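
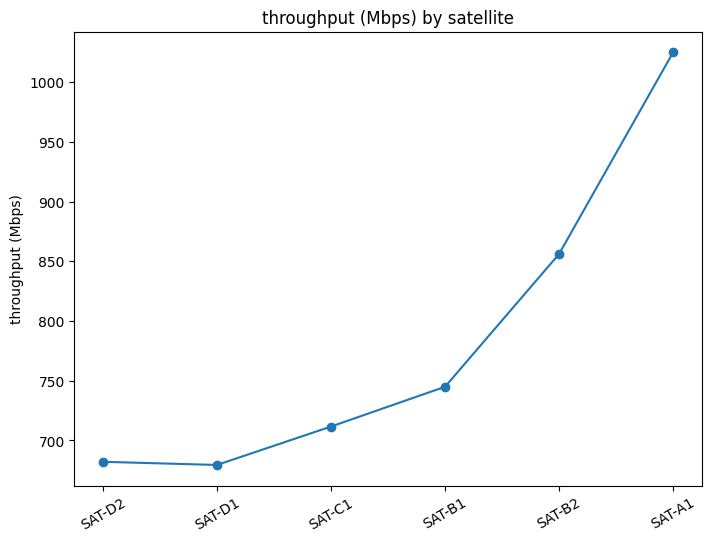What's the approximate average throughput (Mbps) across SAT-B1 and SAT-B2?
(750 + 850) / 2 ≈ 800.

≈ 800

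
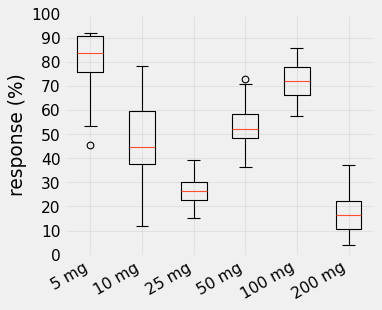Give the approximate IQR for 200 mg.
Q3 ≈ 20, Q1 ≈ 10; IQR ≈ 10.

≈ 10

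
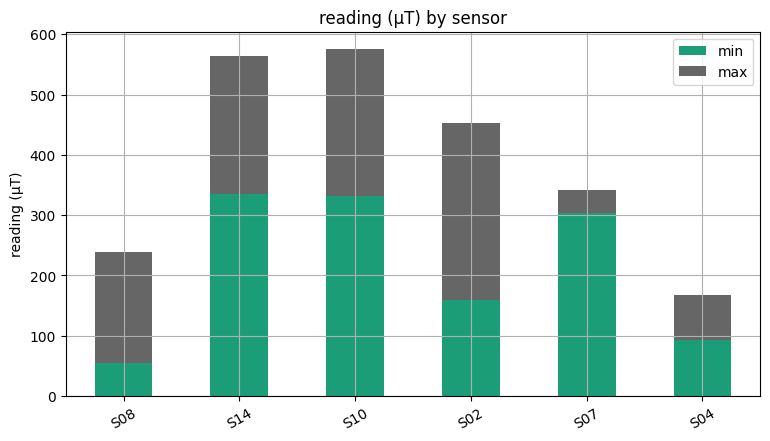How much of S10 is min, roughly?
≈ 350

min top ≈ 350, bottom ≈ 0; segment ≈ 350.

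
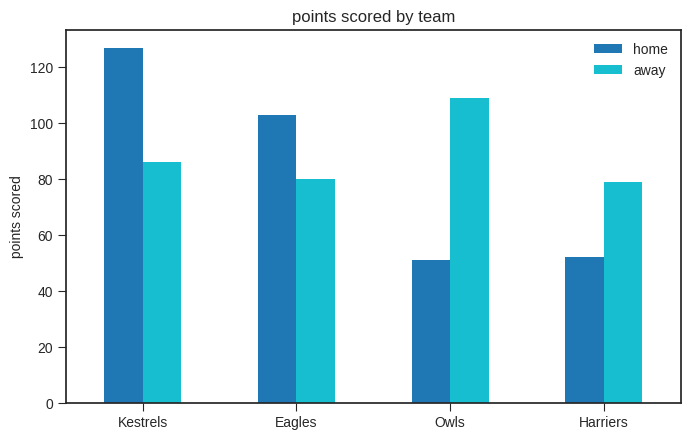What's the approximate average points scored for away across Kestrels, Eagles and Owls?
(80 + 80 + 100) / 3 ≈ 87.

≈ 87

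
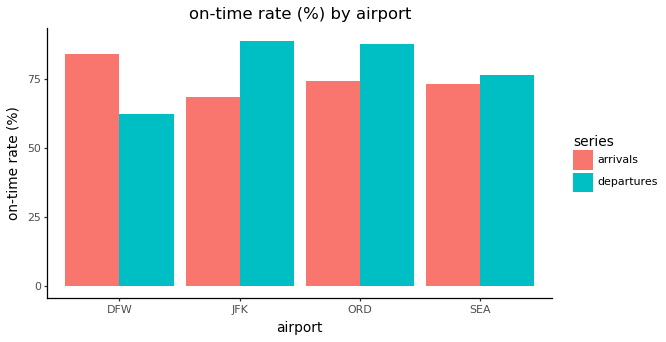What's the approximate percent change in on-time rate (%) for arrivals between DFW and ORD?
DFW ≈ 80, ORD ≈ 70; (70 − 80) / 80 ≈ -12.5%.

≈ -12.5%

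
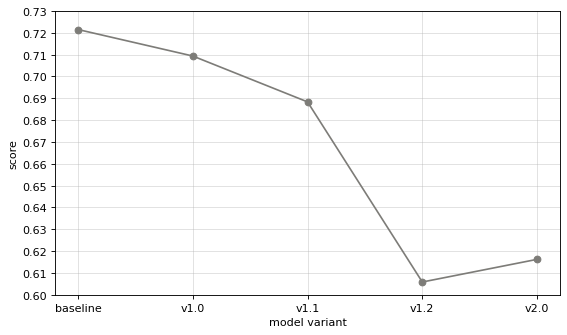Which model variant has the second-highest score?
v1.0

Top 3: baseline ≈ 0.72, v1.0 ≈ 0.71, v1.1 ≈ 0.69.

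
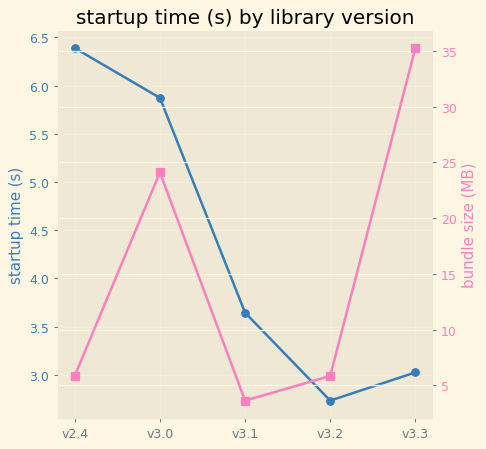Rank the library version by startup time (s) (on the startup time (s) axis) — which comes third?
v3.1

Top 4 (on the startup time (s) axis): v2.4 ≈ 6.5, v3.0 ≈ 6.0, v3.1 ≈ 3.5, v3.3 ≈ 3.0.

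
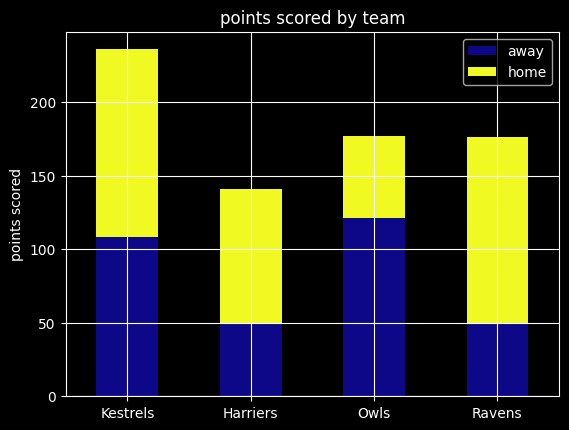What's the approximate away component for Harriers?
away top ≈ 40, bottom ≈ 0; segment ≈ 40.

≈ 40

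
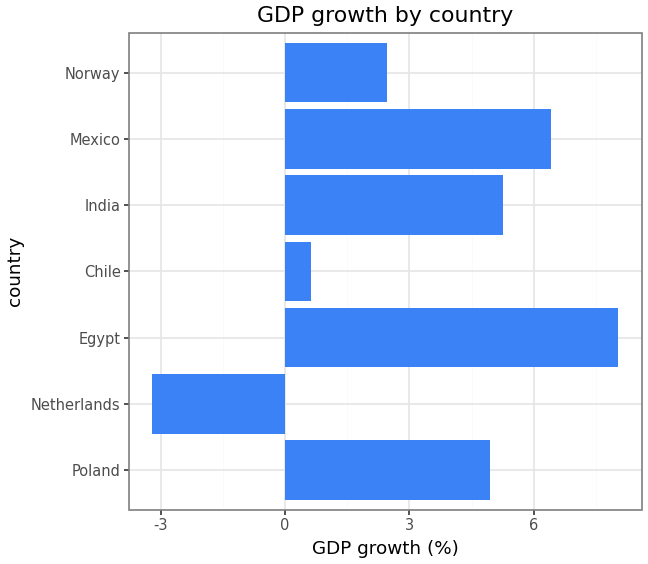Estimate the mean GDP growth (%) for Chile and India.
≈ 3

(1 + 5) / 2 ≈ 3.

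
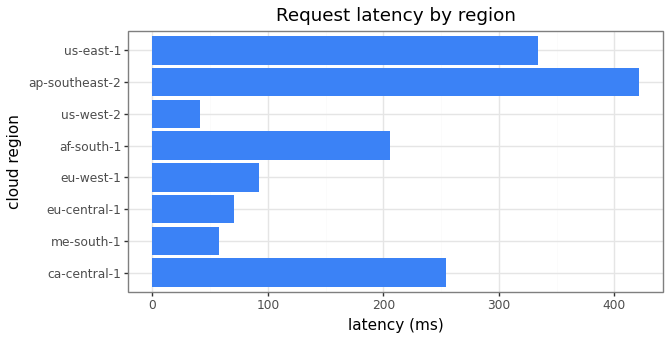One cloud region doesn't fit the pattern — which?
ap-southeast-2

ap-southeast-2 ≈ 400; the rest sit between ≈ 50 and ≈ 350.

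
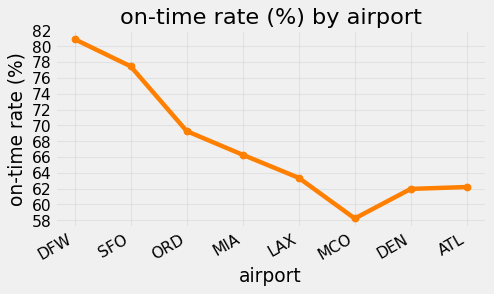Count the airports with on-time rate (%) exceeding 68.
3

Above 68: DFW, SFO, ORD.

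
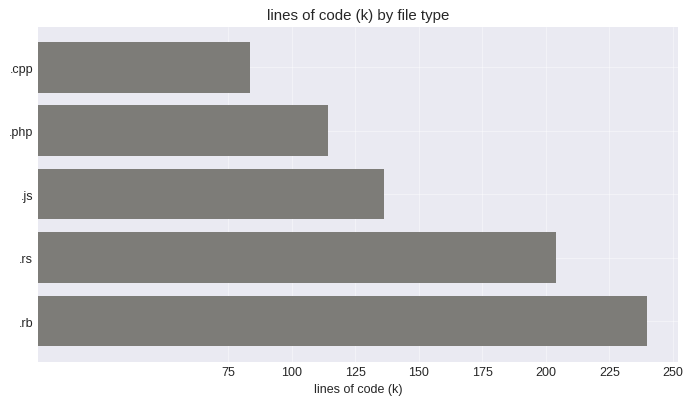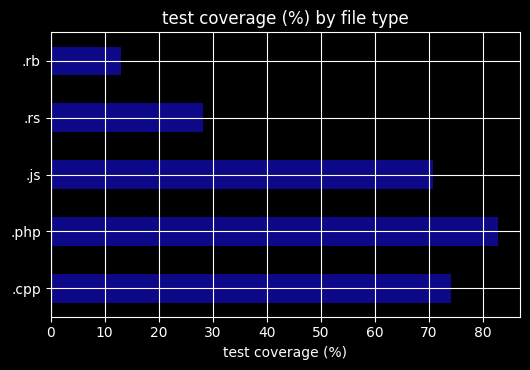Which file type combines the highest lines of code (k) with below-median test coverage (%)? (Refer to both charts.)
Chart 2 median test coverage (%) ≈ 70; below-median file types: .rs, .rb. Among those, .rb has the highest lines of code (k) (≈ 250).

.rb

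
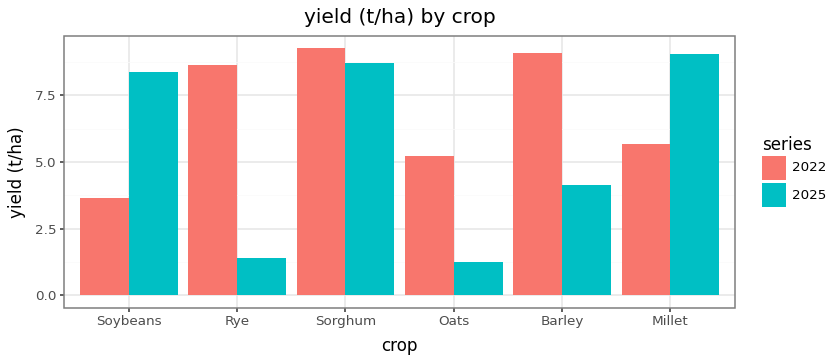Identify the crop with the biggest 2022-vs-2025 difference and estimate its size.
Rye, ≈ 8 t/ha

Rye: 2022 ≈ 9, 2025 ≈ 1 → gap ≈ 8. Next-largest (Barley) is only ≈ 5.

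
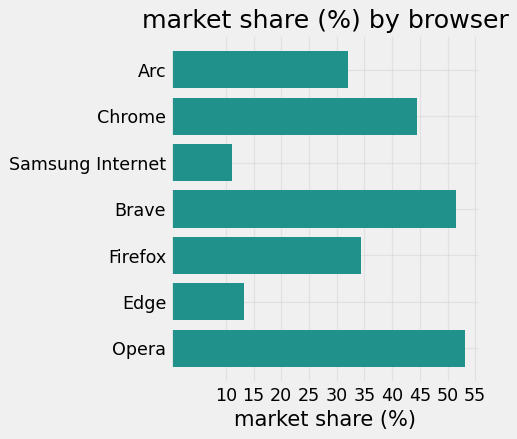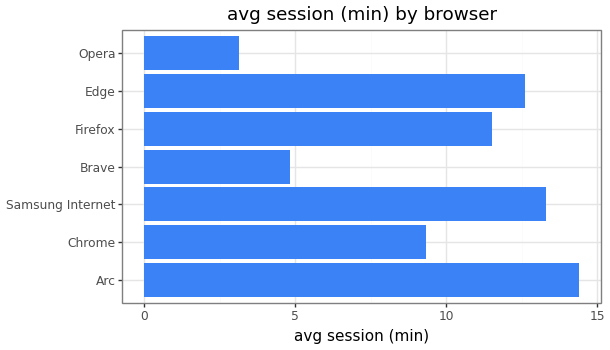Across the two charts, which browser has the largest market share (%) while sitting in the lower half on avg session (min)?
Chart 2 median avg session (min) ≈ 12; below-median browsers: Chrome, Brave, Opera. Among those, Opera has the highest market share (%) (≈ 55).

Opera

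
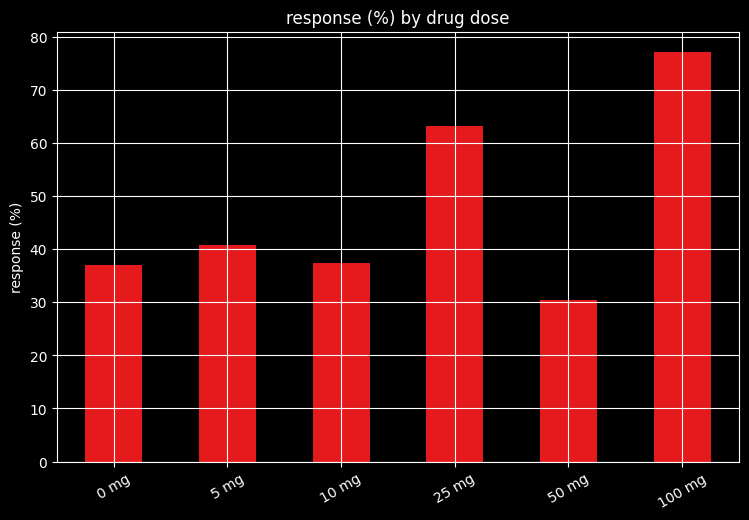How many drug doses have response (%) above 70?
Above 70: 100 mg.

1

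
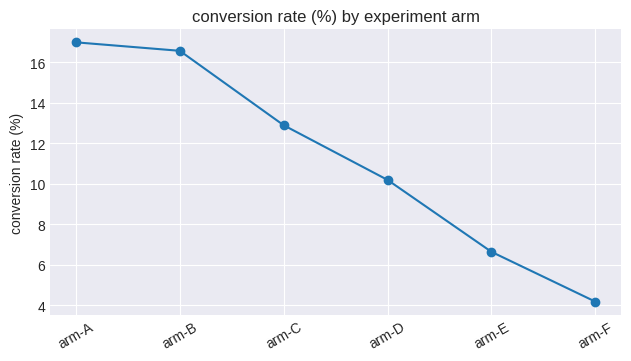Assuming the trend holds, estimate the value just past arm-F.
Last three: 10, 6, 4 → slope ≈ -3/step → next ≈ 1.

≈ 1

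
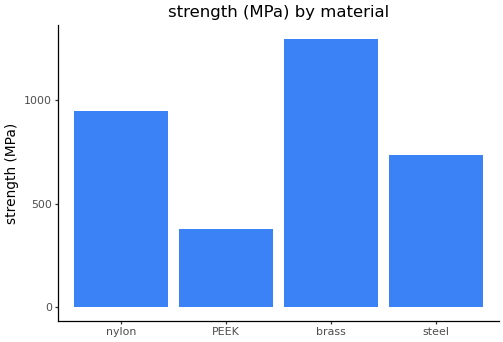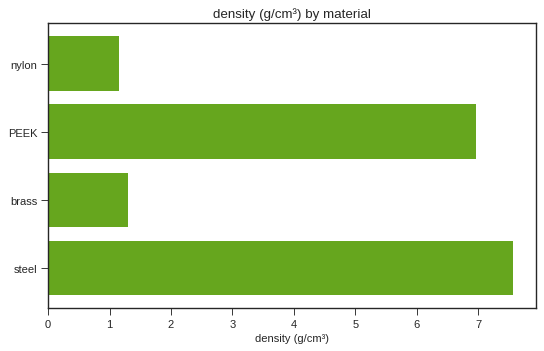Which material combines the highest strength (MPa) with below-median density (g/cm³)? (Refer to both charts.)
brass

Chart 2 median density (g/cm³) ≈ 4; below-median materials: nylon, brass. Among those, brass has the highest strength (MPa) (≈ 1200).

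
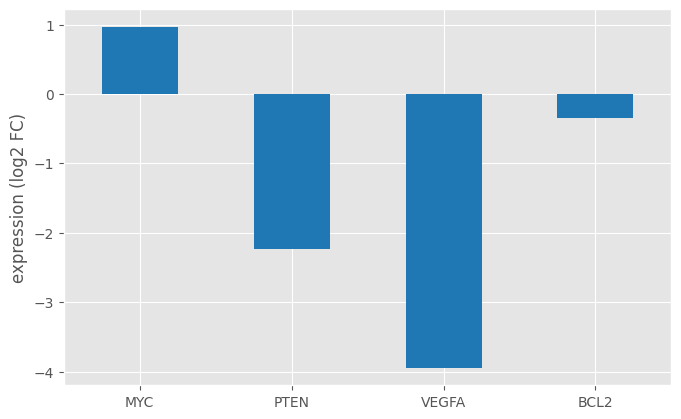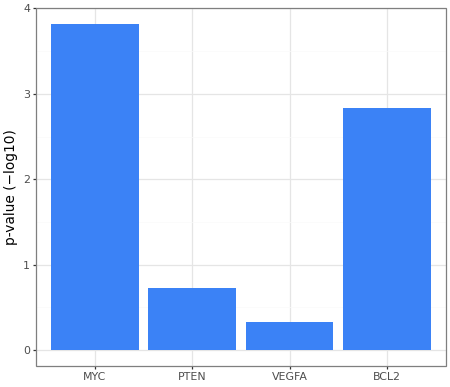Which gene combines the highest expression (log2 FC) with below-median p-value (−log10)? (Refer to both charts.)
Chart 2 median p-value (−log10) ≈ 2; below-median genes: PTEN, VEGFA. Among those, PTEN has the highest expression (log2 FC) (≈ -2.2).

PTEN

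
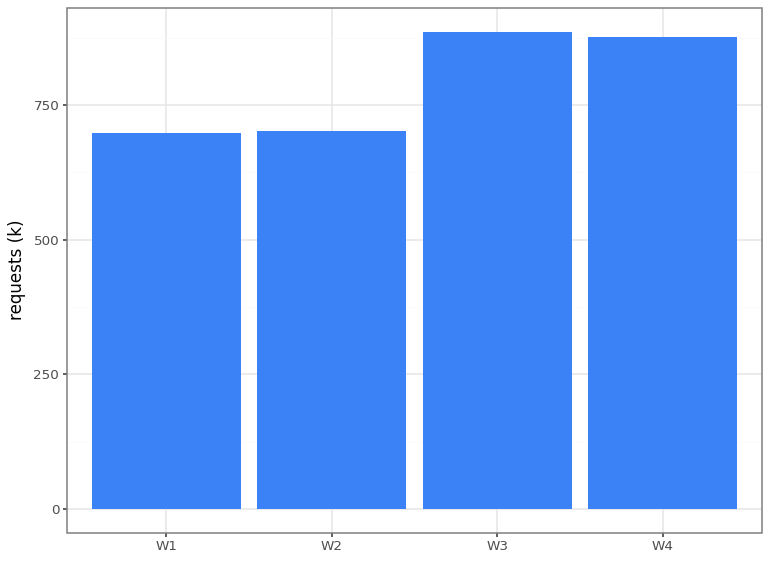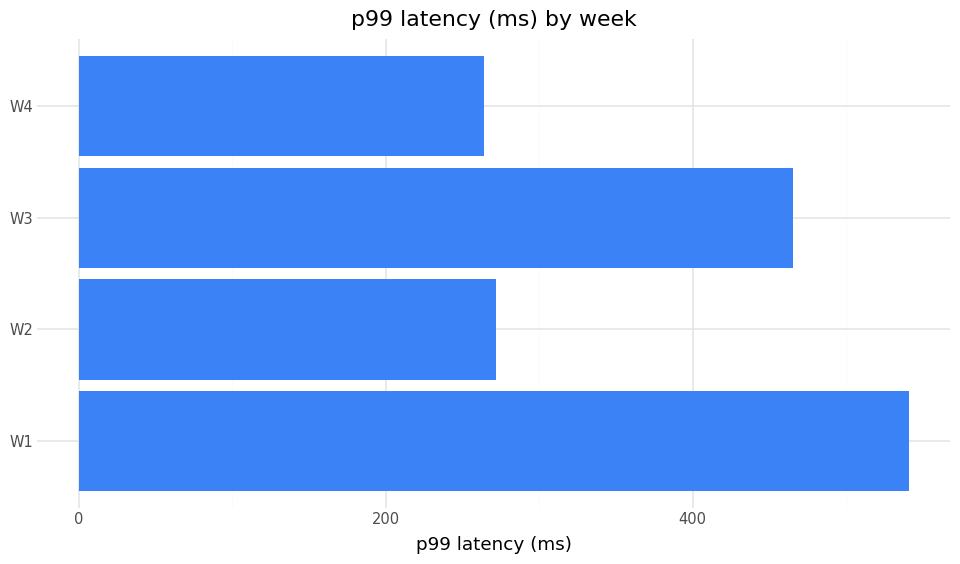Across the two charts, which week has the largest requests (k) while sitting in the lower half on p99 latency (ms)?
W4

Chart 2 median p99 latency (ms) ≈ 350; below-median weeks: W2, W4. Among those, W4 has the highest requests (k) (≈ 900).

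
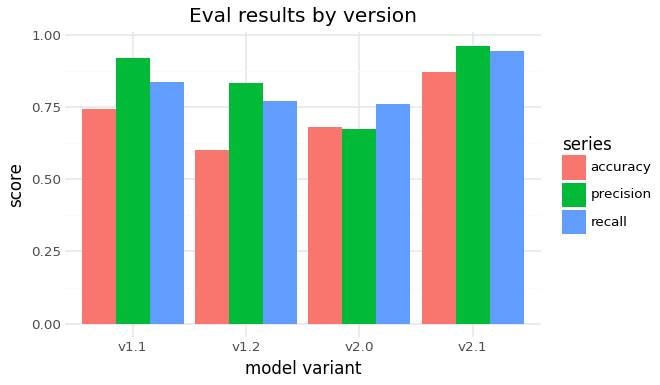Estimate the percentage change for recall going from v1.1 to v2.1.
≈ +12.5%

v1.1 ≈ 0.8, v2.1 ≈ 0.9; (0.9 − 0.8) / 0.8 ≈ +12.5%.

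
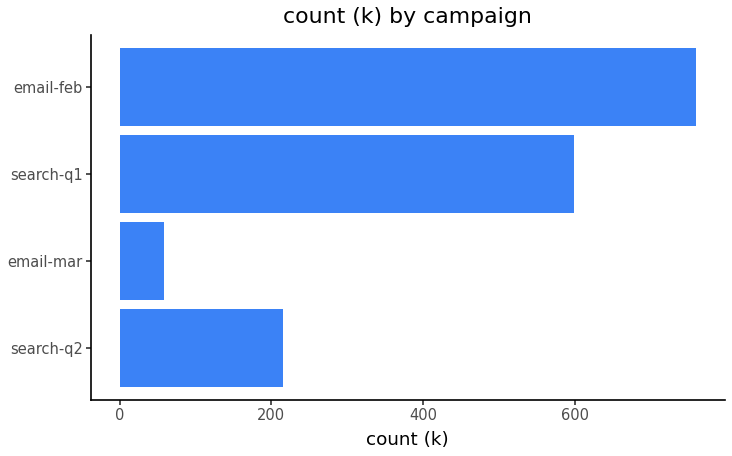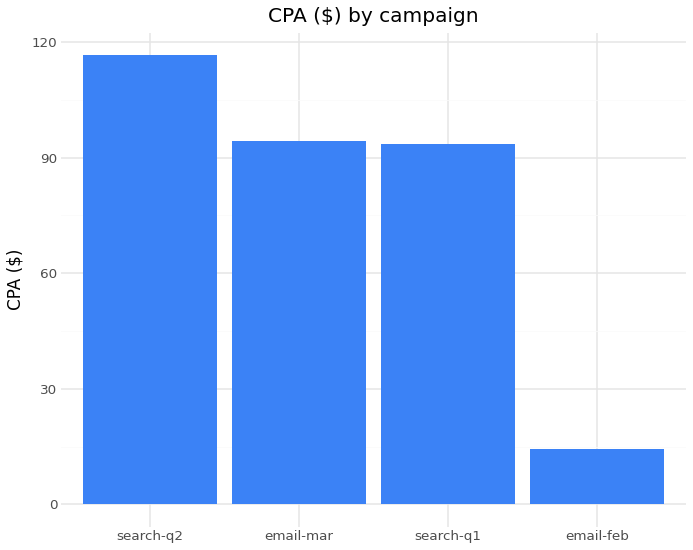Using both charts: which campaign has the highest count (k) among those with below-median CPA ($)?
Chart 2 median CPA ($) ≈ 100; below-median campaigns: search-q1, email-feb. Among those, email-feb has the highest count (k) (≈ 800).

email-feb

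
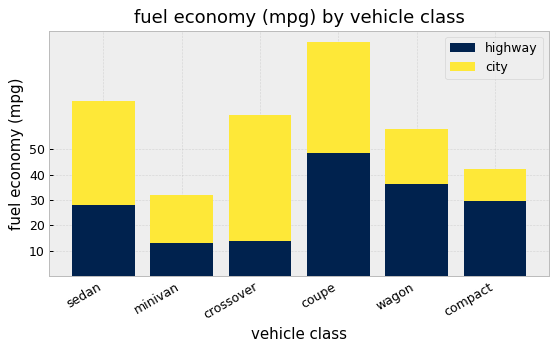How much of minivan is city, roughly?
≈ 20

city top ≈ 30, bottom ≈ 10; segment ≈ 20.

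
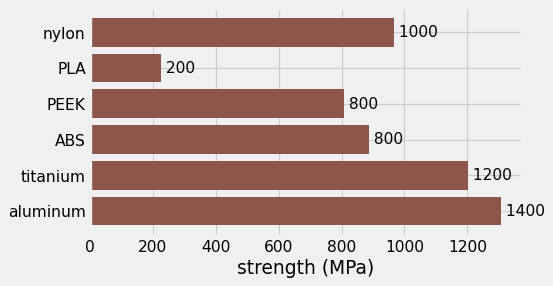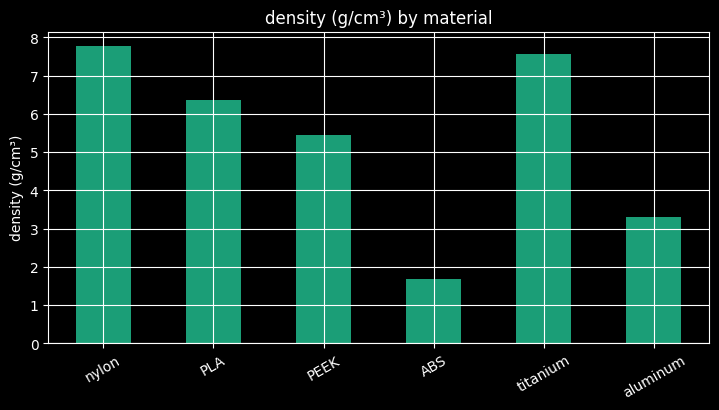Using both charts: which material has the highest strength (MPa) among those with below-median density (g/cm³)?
Chart 2 median density (g/cm³) ≈ 6; below-median materials: PEEK, ABS, aluminum. Among those, aluminum has the highest strength (MPa) (≈ 1400).

aluminum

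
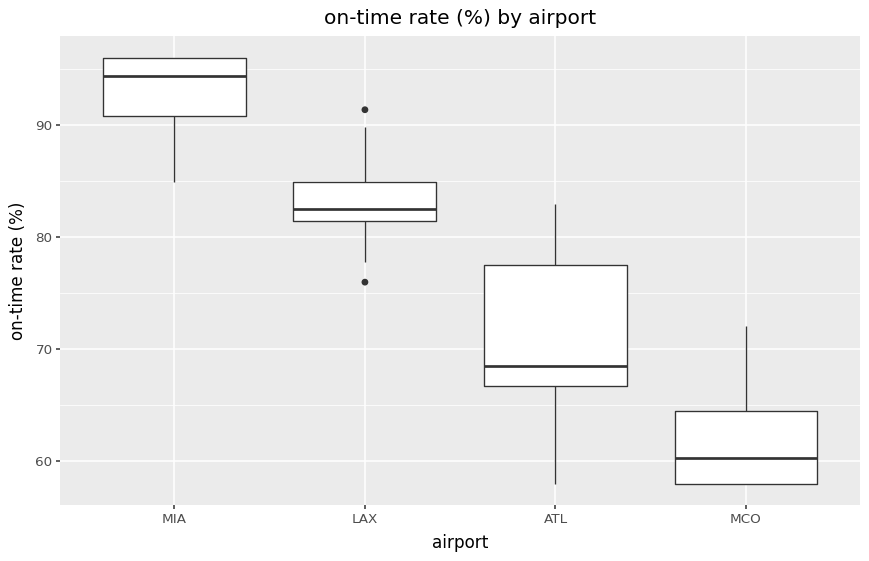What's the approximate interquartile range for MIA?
≈ 5

Q3 ≈ 95, Q1 ≈ 90; IQR ≈ 5.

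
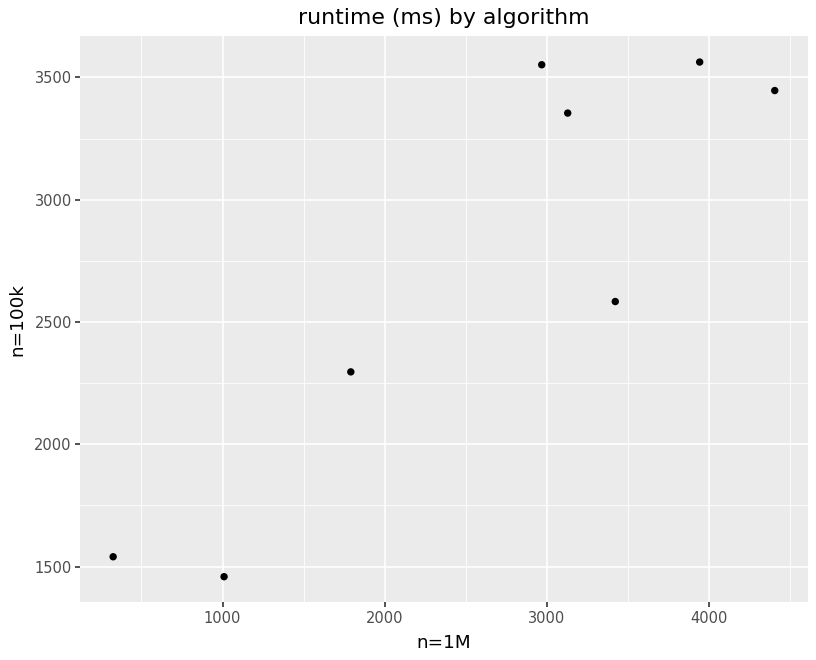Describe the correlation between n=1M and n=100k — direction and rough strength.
Points are positively correlated; strong (|r| ≈ 0.9).

positive, strong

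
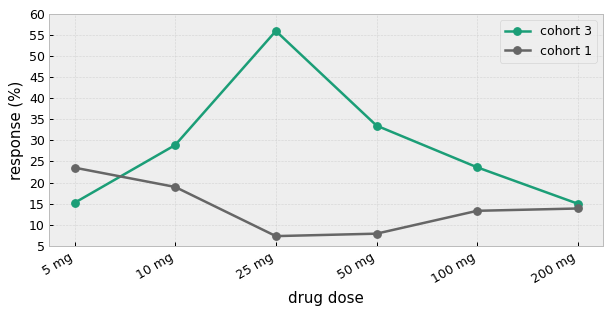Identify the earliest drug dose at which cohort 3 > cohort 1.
5 mg: cohort 3 ≈ 15 vs cohort 1 ≈ 25 (not yet); 10 mg: cohort 3 ≈ 30 vs cohort 1 ≈ 20 (first crossover).

10 mg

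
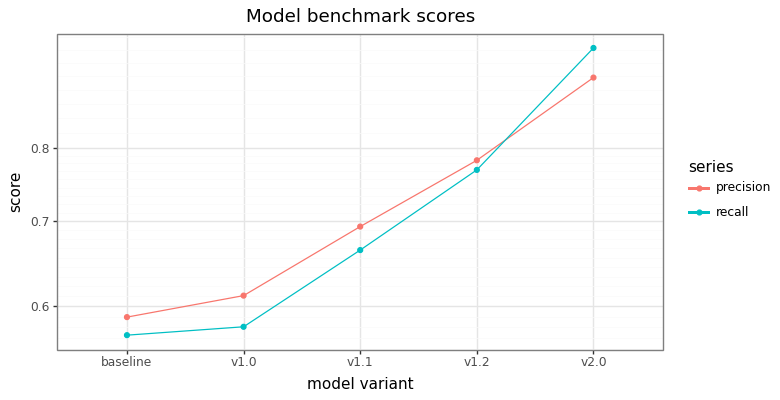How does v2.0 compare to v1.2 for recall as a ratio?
v2.0 ≈ 0.95, v1.2 ≈ 0.75; 0.95/0.75 ≈ 1.27.

≈ 1.27×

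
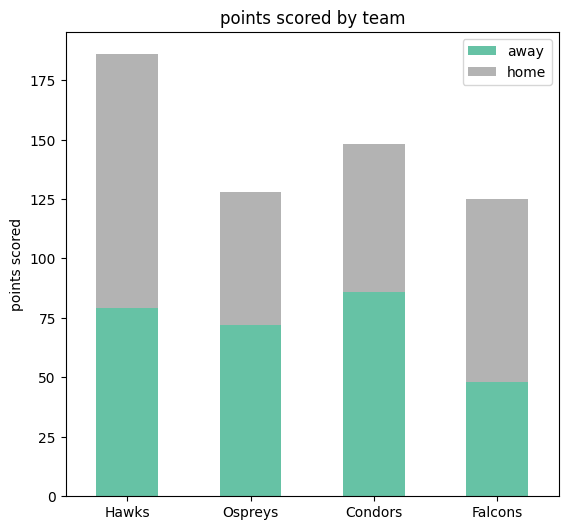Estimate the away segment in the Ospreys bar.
away top ≈ 80, bottom ≈ 0; segment ≈ 80.

≈ 80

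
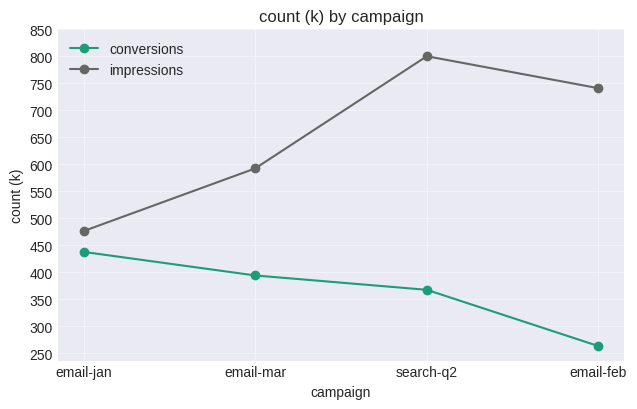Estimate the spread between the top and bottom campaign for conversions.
≈ 200

Max email-jan ≈ 450, min email-feb ≈ 250; range ≈ 200.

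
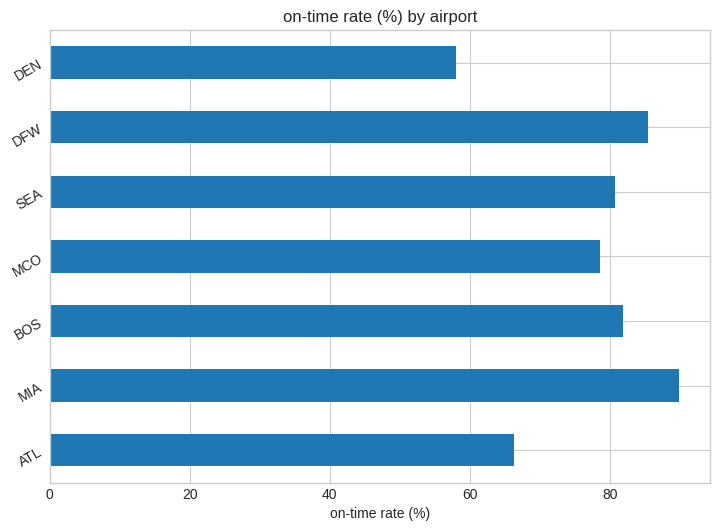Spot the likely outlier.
DEN

DEN ≈ 60; the rest sit between ≈ 70 and ≈ 90.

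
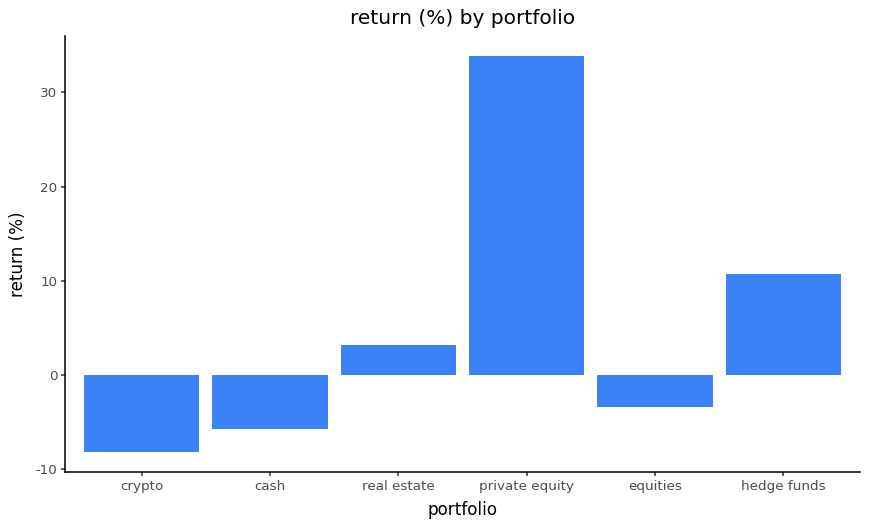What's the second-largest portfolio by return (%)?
Top 3: private equity ≈ 35, hedge funds ≈ 10, real estate ≈ 5.

hedge funds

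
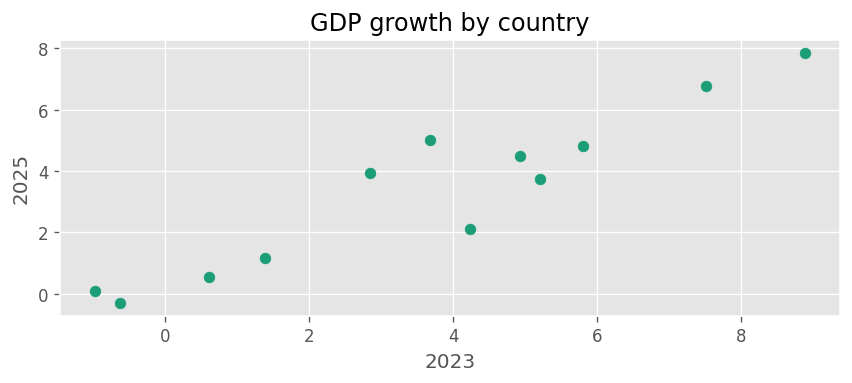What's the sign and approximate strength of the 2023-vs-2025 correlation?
positive, strong

Points are positively correlated; strong (|r| ≈ 0.9).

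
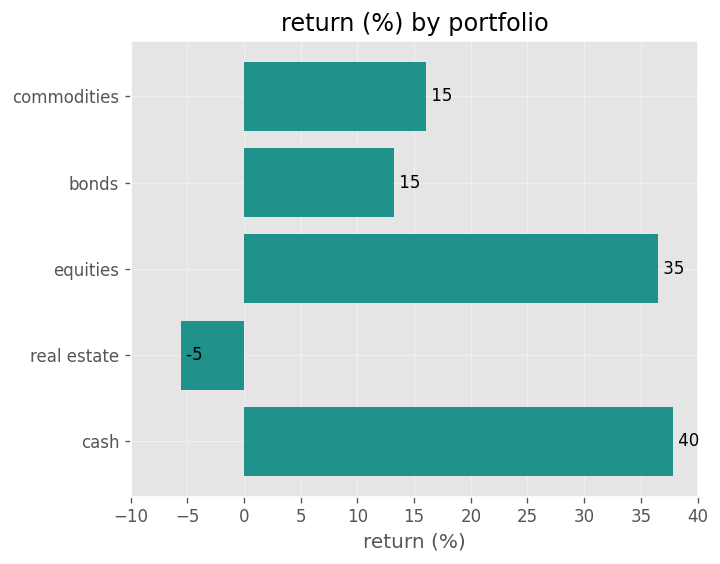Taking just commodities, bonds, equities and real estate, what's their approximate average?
(15 + 15 + 35 + -5) / 4 ≈ 15.

≈ 15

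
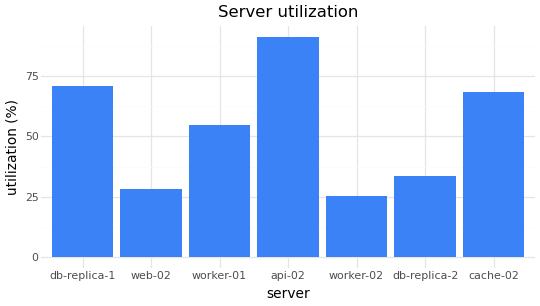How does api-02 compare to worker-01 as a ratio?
≈ 1.8×

api-02 ≈ 90, worker-01 ≈ 50; 90/50 ≈ 1.8.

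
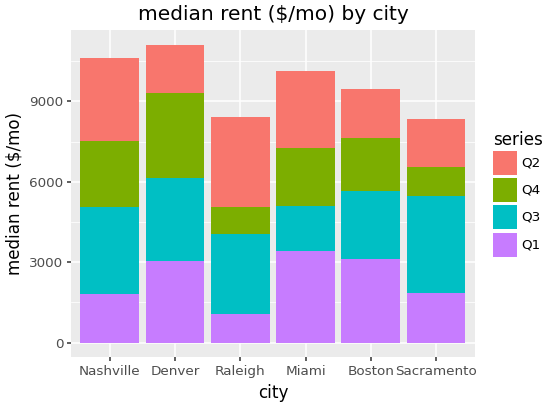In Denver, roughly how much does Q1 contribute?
Q1 top ≈ 3000, bottom ≈ 0; segment ≈ 3000.

≈ 3000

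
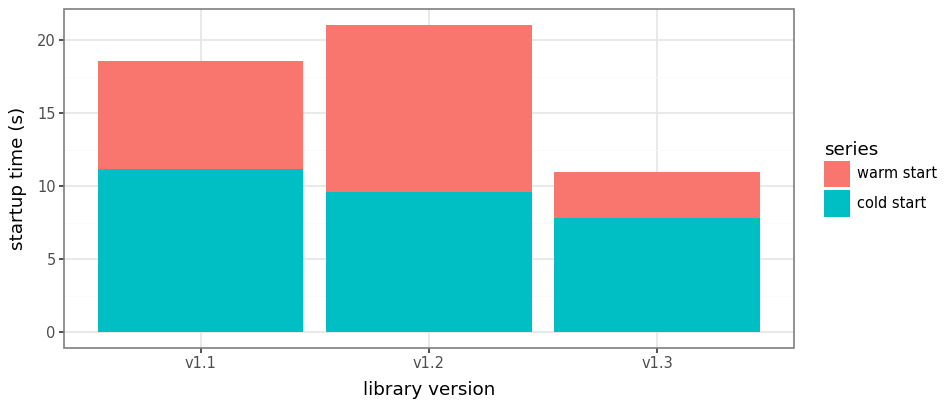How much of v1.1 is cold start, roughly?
≈ 12

cold start top ≈ 12, bottom ≈ 0; segment ≈ 12.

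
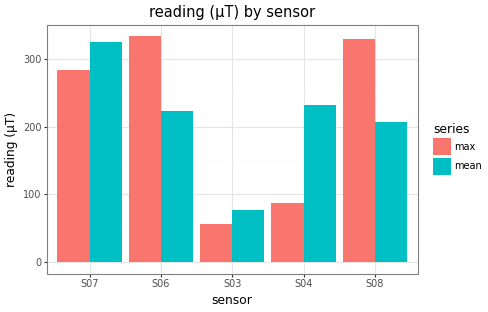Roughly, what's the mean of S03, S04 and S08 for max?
≈ 167

(50 + 100 + 350) / 3 ≈ 167.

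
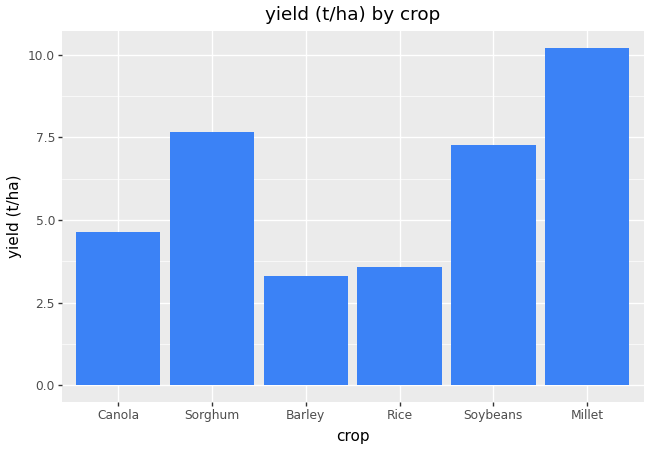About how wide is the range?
≈ 7

Max Millet ≈ 10, min Barley ≈ 3; range ≈ 7.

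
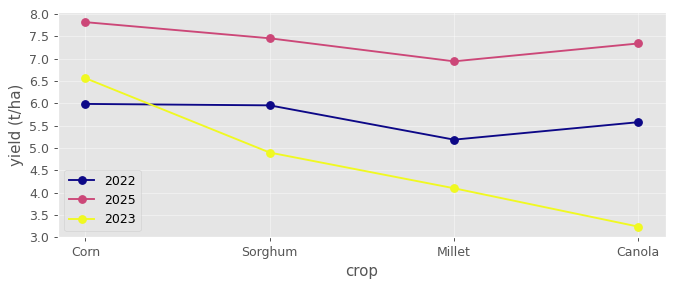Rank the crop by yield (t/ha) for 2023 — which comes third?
Top 4 for 2023: Corn ≈ 6.5, Sorghum ≈ 5.0, Millet ≈ 4.0, Canola ≈ 3.0.

Millet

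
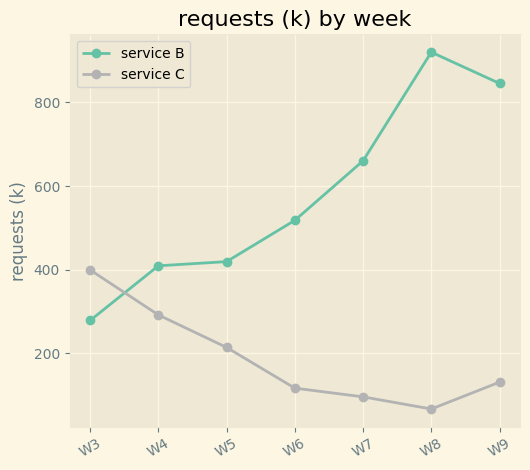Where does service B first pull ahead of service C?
W3: service B ≈ 300 vs service C ≈ 400 (not yet); W4: service B ≈ 400 vs service C ≈ 300 (first crossover).

W4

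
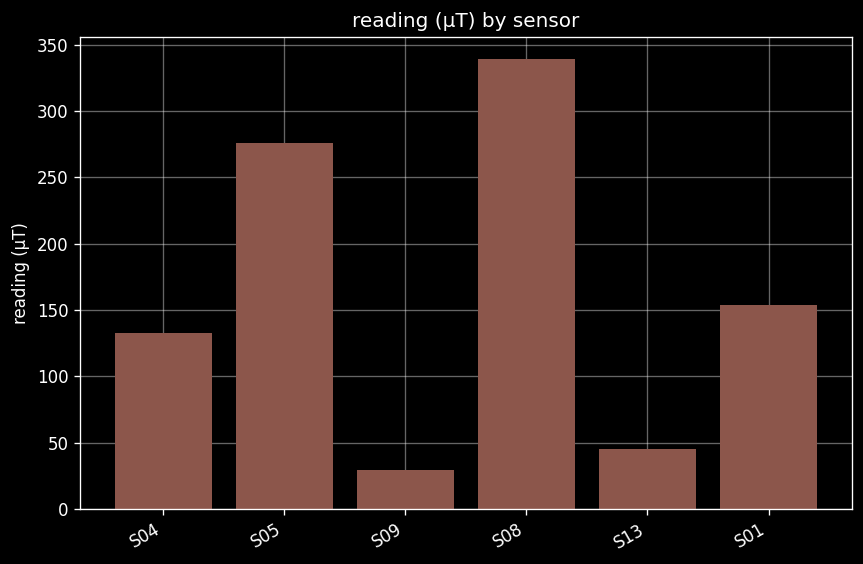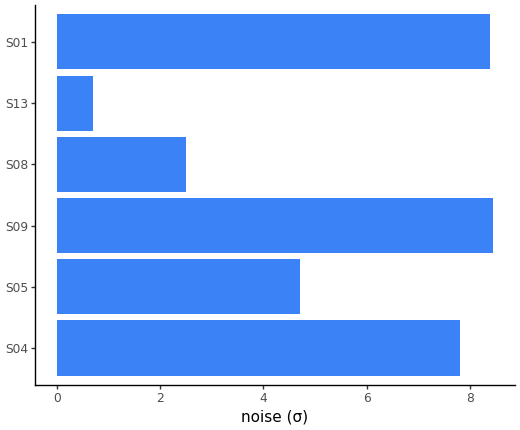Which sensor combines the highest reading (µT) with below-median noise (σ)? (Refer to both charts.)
Chart 2 median noise (σ) ≈ 6; below-median sensors: S05, S08, S13. Among those, S08 has the highest reading (µT) (≈ 350).

S08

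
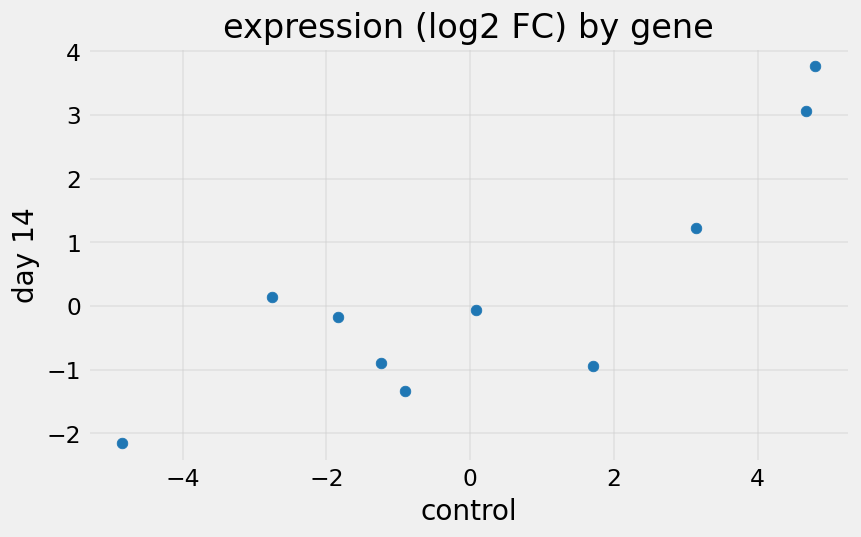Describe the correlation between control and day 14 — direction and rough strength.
positive, strong

Points are positively correlated; strong (|r| ≈ 0.8).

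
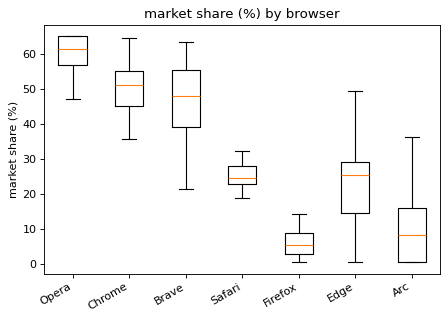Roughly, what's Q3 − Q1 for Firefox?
≈ 5

Q3 ≈ 10, Q1 ≈ 5; IQR ≈ 5.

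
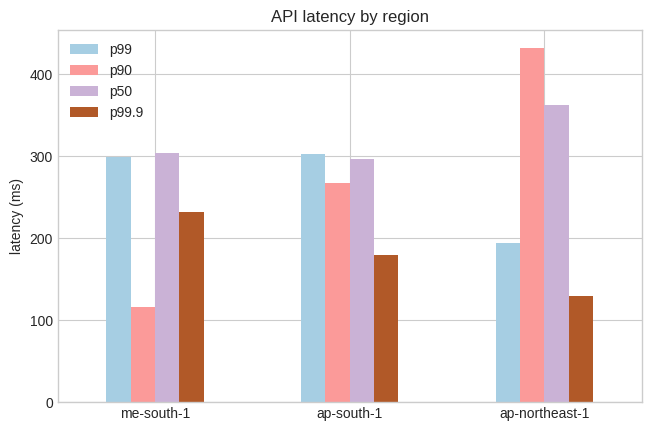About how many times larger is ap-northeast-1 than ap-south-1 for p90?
≈ 1.8×

ap-northeast-1 ≈ 450, ap-south-1 ≈ 250; 450/250 ≈ 1.8.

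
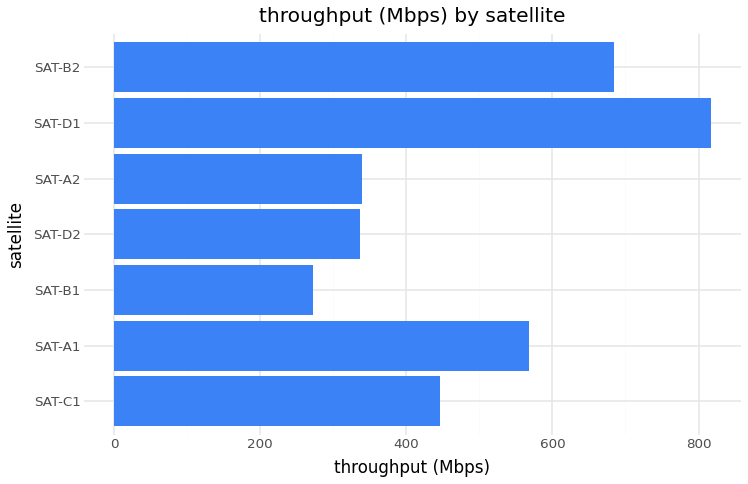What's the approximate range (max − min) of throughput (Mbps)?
Max SAT-D1 ≈ 800, min SAT-B1 ≈ 300; range ≈ 500.

≈ 500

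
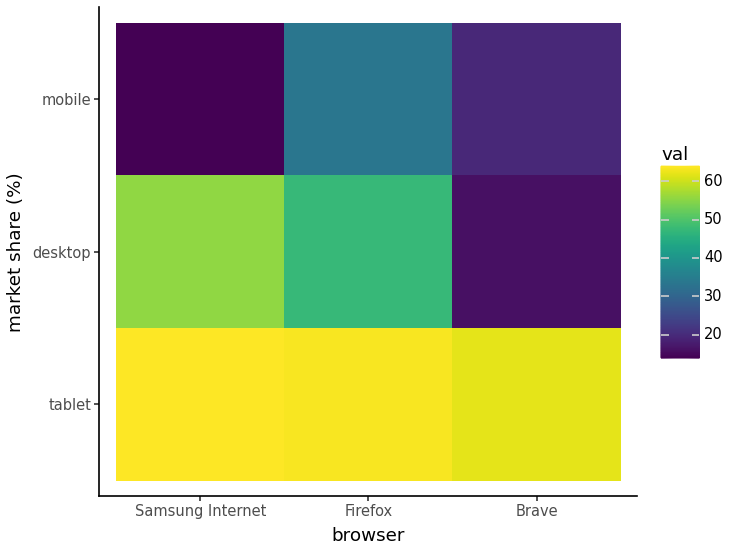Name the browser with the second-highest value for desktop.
Top 3 for desktop: Samsung Internet ≈ 55, Firefox ≈ 45, Brave ≈ 15.

Firefox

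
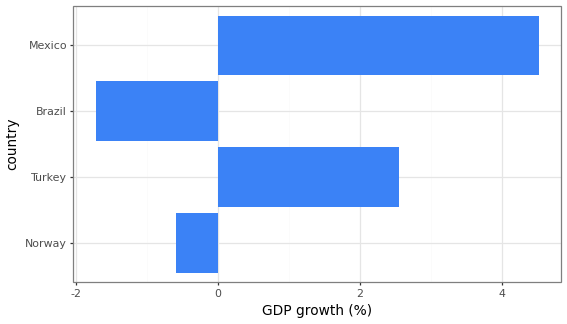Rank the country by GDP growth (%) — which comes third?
Norway

Top 4: Mexico ≈ 5, Turkey ≈ 3, Norway ≈ -1, Brazil ≈ -2.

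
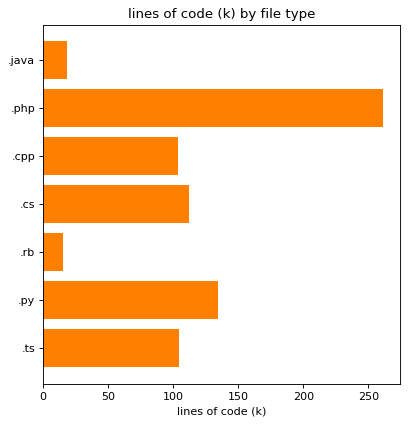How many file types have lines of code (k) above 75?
Above 75: .php, .cpp, .cs, .py, .ts.

5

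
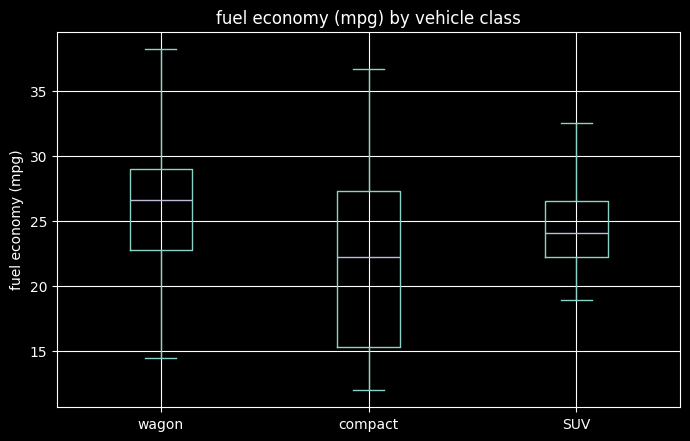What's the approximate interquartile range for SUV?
≈ 5

Q3 ≈ 27, Q1 ≈ 22; IQR ≈ 5.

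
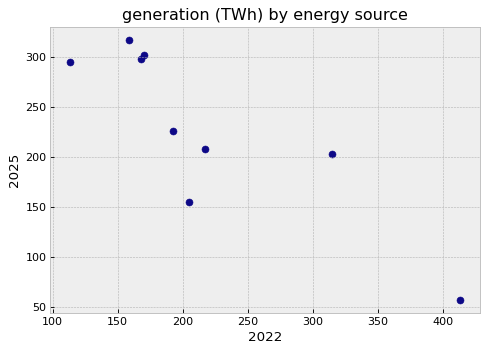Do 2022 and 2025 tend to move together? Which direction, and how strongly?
Points are negatively correlated; strong (|r| ≈ 0.9).

negative, strong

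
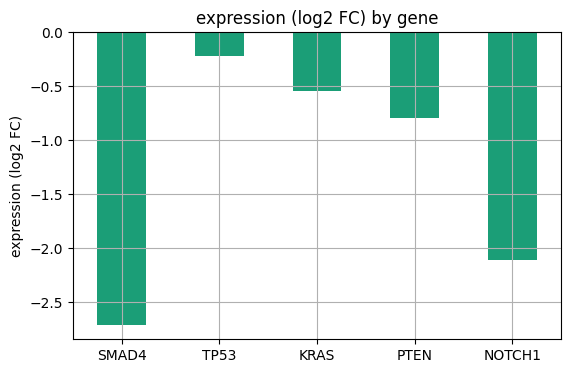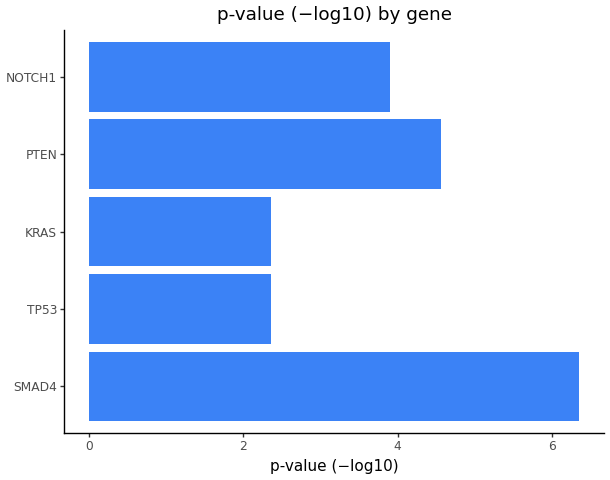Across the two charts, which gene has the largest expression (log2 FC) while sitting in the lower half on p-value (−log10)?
Chart 2 median p-value (−log10) ≈ 4; below-median genes: TP53, KRAS. Among those, TP53 has the highest expression (log2 FC) (≈ 0).

TP53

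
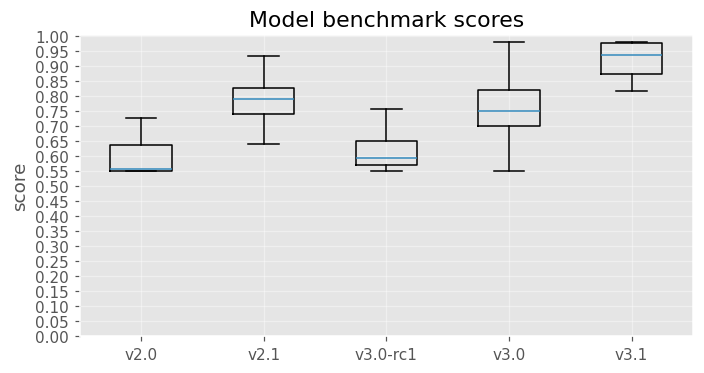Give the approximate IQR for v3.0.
Q3 ≈ 0.80, Q1 ≈ 0.70; IQR ≈ 0.10.

≈ 0.10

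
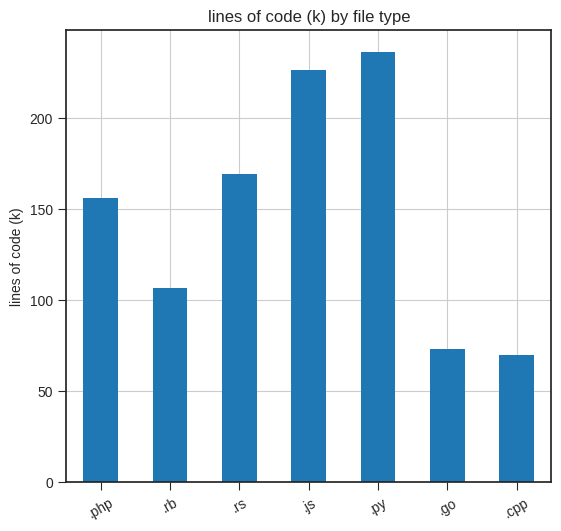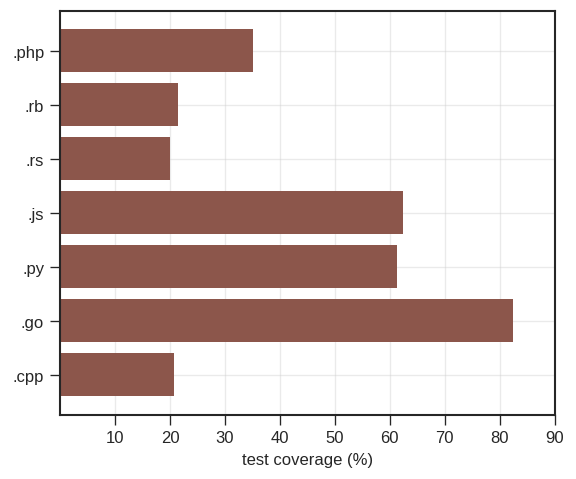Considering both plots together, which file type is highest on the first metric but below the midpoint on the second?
Chart 2 median test coverage (%) ≈ 40; below-median file types: .rb, .rs, .cpp. Among those, .rs has the highest lines of code (k) (≈ 175).

.rs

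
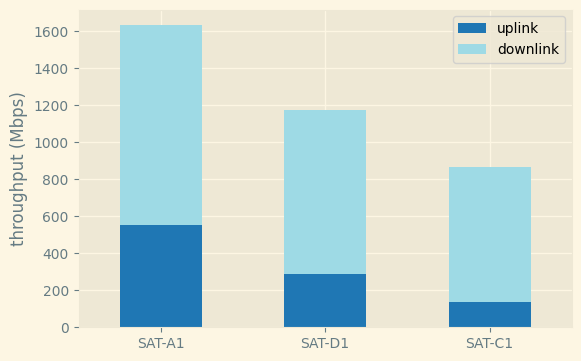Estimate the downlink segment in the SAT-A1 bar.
≈ 1000

downlink top ≈ 1600, bottom ≈ 600; segment ≈ 1000.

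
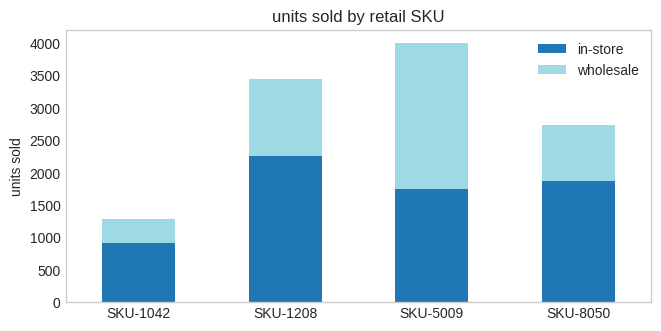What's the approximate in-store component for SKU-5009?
in-store top ≈ 2000, bottom ≈ 0; segment ≈ 2000.

≈ 2000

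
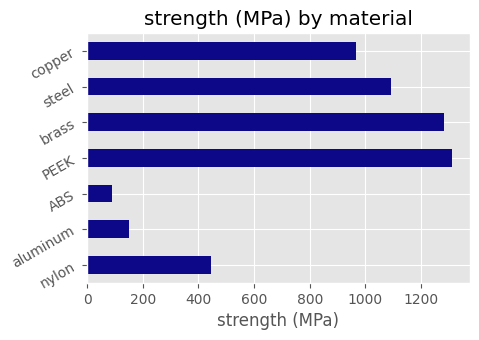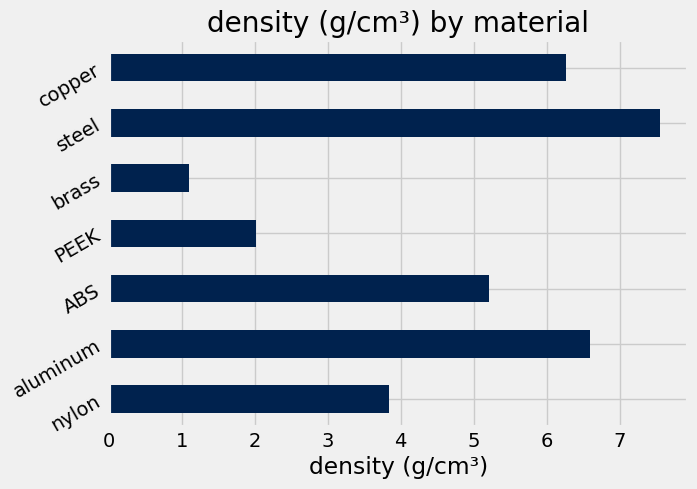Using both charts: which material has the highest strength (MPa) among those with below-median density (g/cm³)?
PEEK

Chart 2 median density (g/cm³) ≈ 5; below-median materials: nylon, PEEK, brass. Among those, PEEK has the highest strength (MPa) (≈ 1400).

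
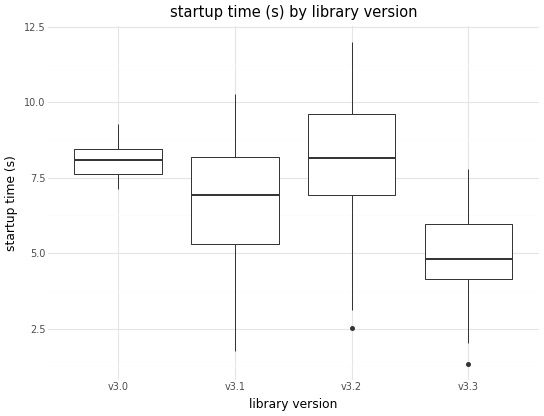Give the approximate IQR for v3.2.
≈ 2.5

Q3 ≈ 9.5, Q1 ≈ 7.0; IQR ≈ 2.5.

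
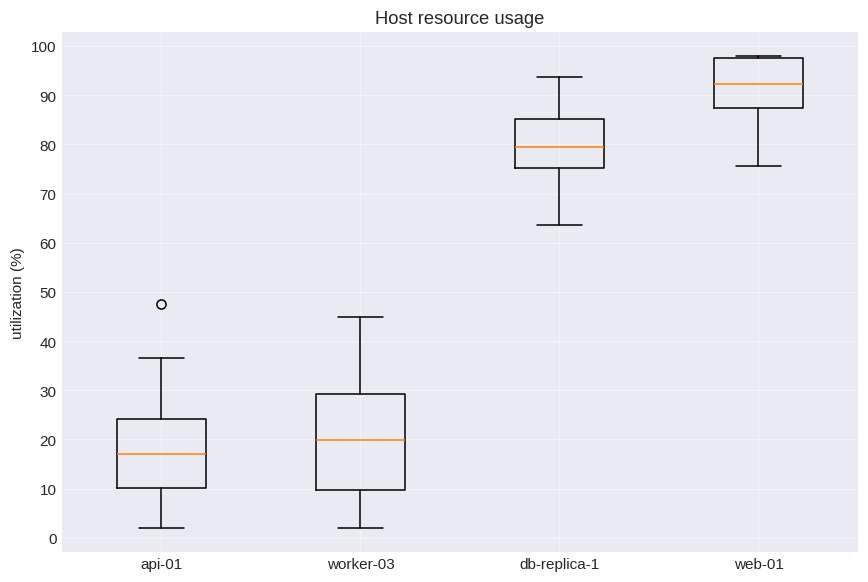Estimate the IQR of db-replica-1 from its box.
Q3 ≈ 90, Q1 ≈ 80; IQR ≈ 10.

≈ 10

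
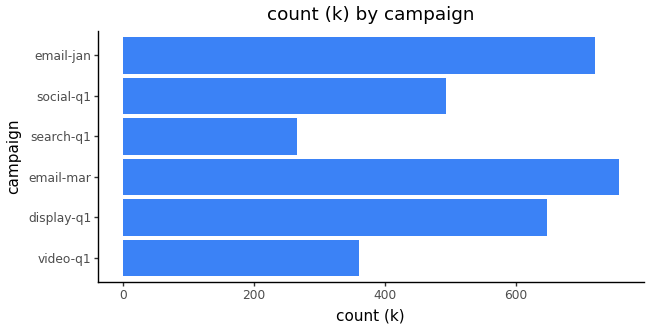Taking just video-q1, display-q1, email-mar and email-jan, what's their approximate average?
≈ 625

(400 + 600 + 800 + 700) / 4 ≈ 625.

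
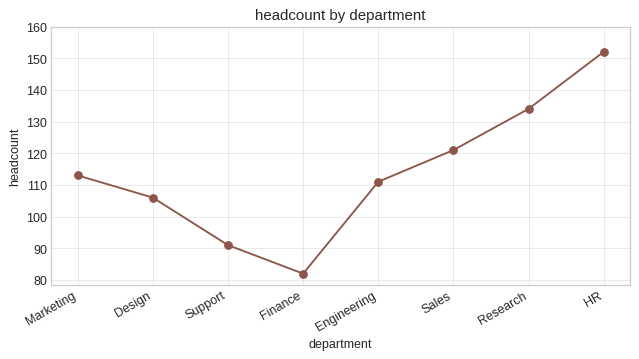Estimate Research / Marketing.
Research ≈ 130, Marketing ≈ 110; 130/110 ≈ 1.18.

≈ 1.18×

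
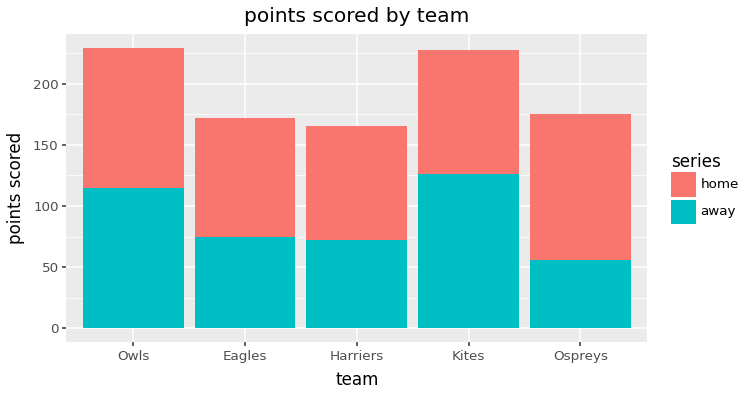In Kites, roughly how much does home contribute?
home top ≈ 220, bottom ≈ 120; segment ≈ 100.

≈ 100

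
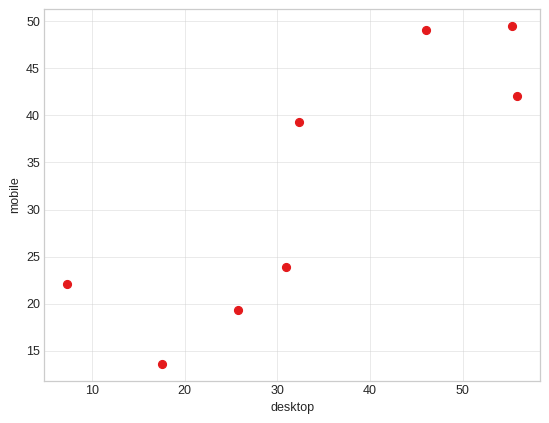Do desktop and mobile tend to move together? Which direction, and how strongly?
positive, strong

Points are positively correlated; strong (|r| ≈ 0.9).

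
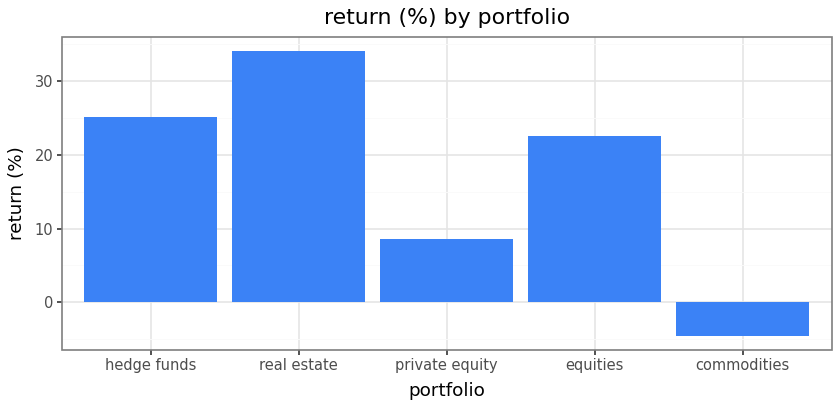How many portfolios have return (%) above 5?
4

Above 5: hedge funds, real estate, private equity, equities.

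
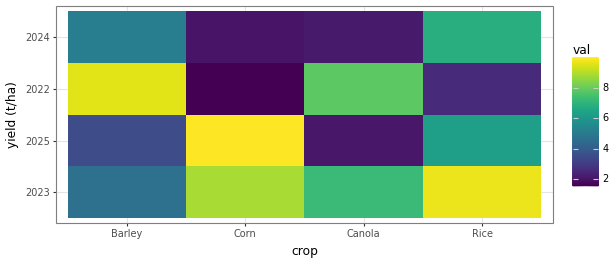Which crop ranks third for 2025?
Barley

Top 4 for 2025: Corn ≈ 10, Rice ≈ 6, Barley ≈ 3, Canola ≈ 2.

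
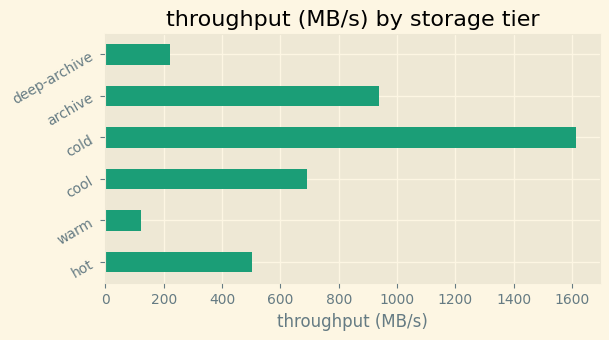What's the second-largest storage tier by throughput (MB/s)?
archive

Top 3: cold ≈ 1600, archive ≈ 1000, cool ≈ 600.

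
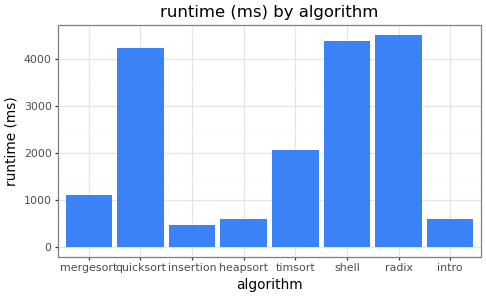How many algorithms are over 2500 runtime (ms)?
Above 2500: quicksort, shell, radix.

3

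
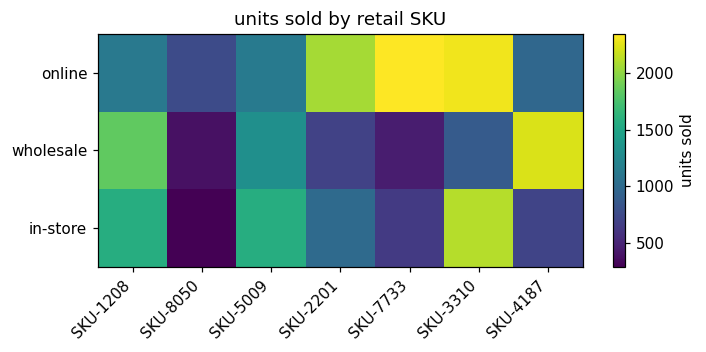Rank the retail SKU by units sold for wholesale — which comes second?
Top 3 for wholesale: SKU-4187 ≈ 2200, SKU-1208 ≈ 1800, SKU-5009 ≈ 1400.

SKU-1208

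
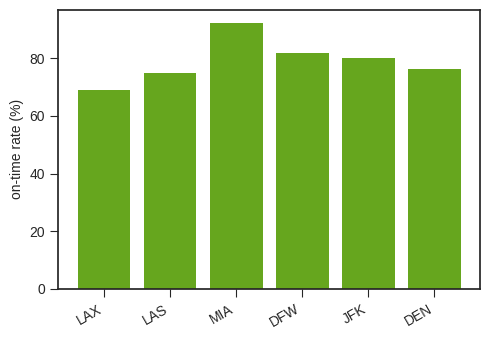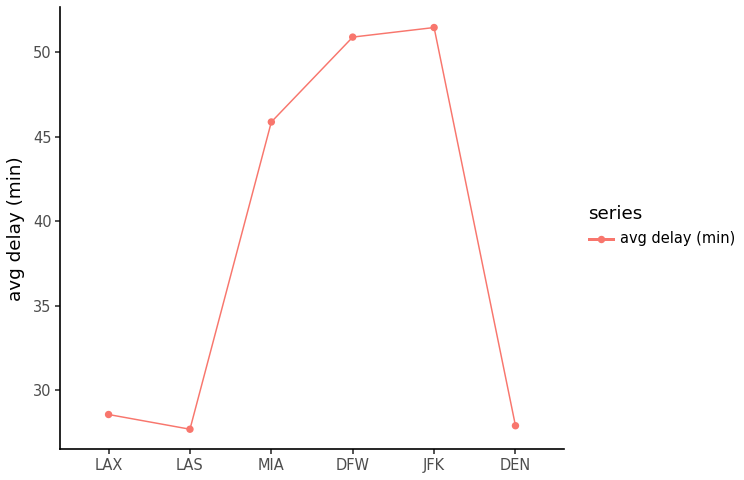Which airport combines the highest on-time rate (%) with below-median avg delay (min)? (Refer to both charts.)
DEN

Chart 2 median avg delay (min) ≈ 35; below-median airports: LAX, LAS, DEN. Among those, DEN has the highest on-time rate (%) (≈ 80).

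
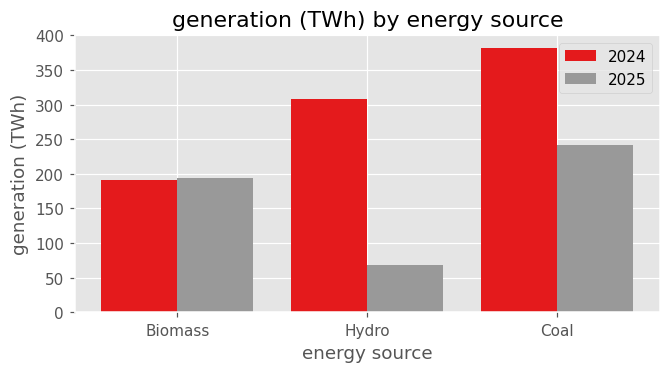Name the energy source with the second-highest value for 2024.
Top 3 for 2024: Coal ≈ 400, Hydro ≈ 300, Biomass ≈ 200.

Hydro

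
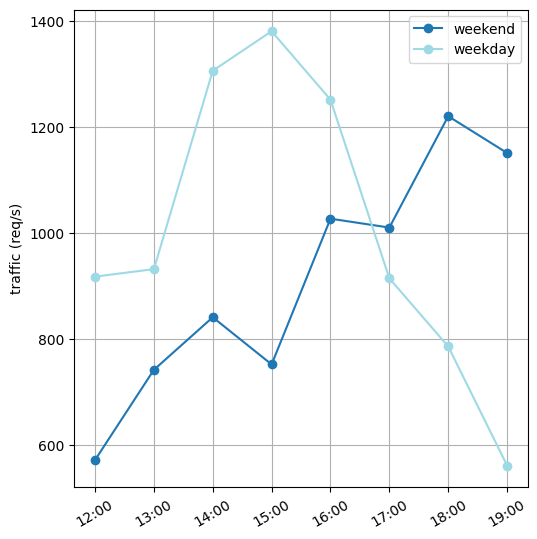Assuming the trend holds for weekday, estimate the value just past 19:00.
Last three: 900, 800, 600 → slope ≈ -150/step → next ≈ 450.

≈ 450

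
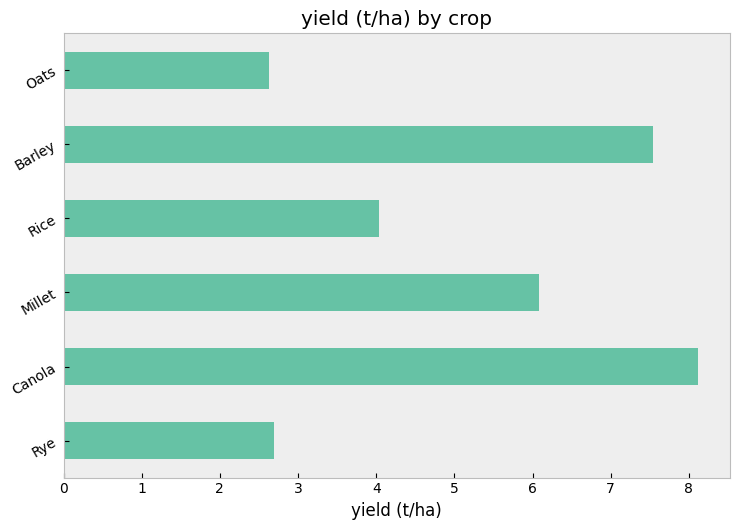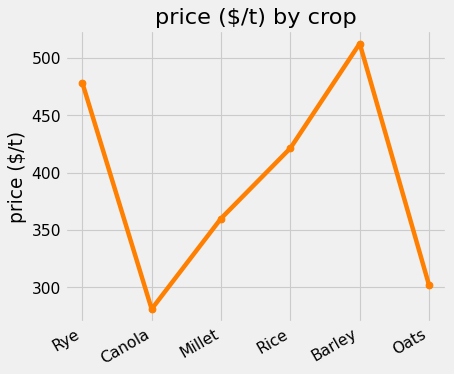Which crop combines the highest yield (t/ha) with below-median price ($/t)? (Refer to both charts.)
Canola

Chart 2 median price ($/t) ≈ 400; below-median crops: Canola, Millet, Oats. Among those, Canola has the highest yield (t/ha) (≈ 8).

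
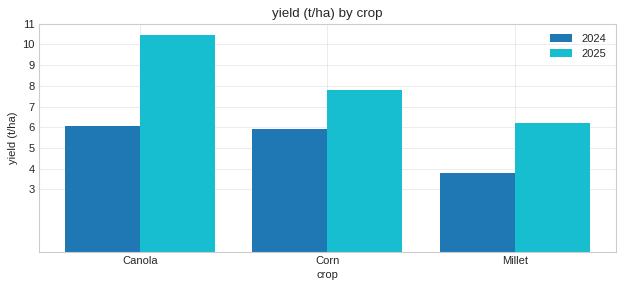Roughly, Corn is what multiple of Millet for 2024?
Corn ≈ 6, Millet ≈ 4; 6/4 ≈ 1.5.

≈ 1.5×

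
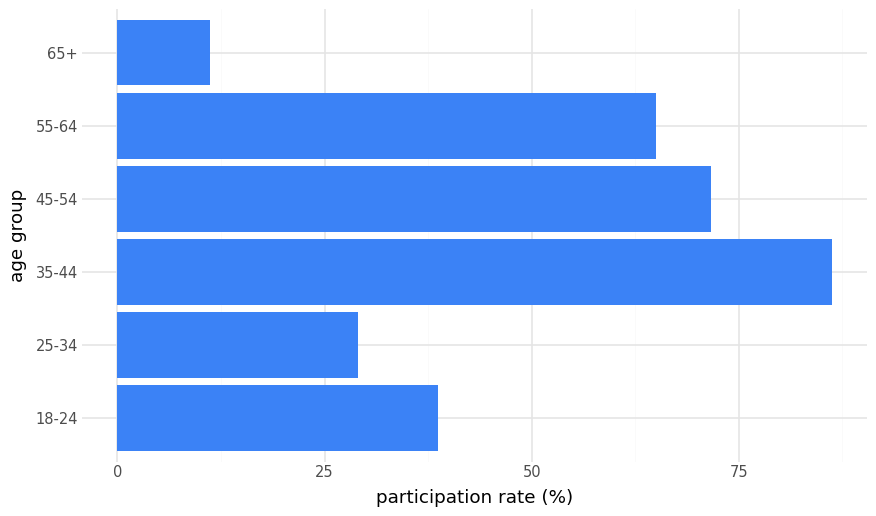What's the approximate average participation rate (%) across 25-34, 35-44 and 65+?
≈ 43

(30 + 90 + 10) / 3 ≈ 43.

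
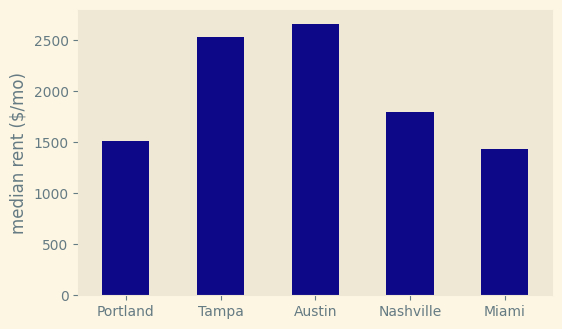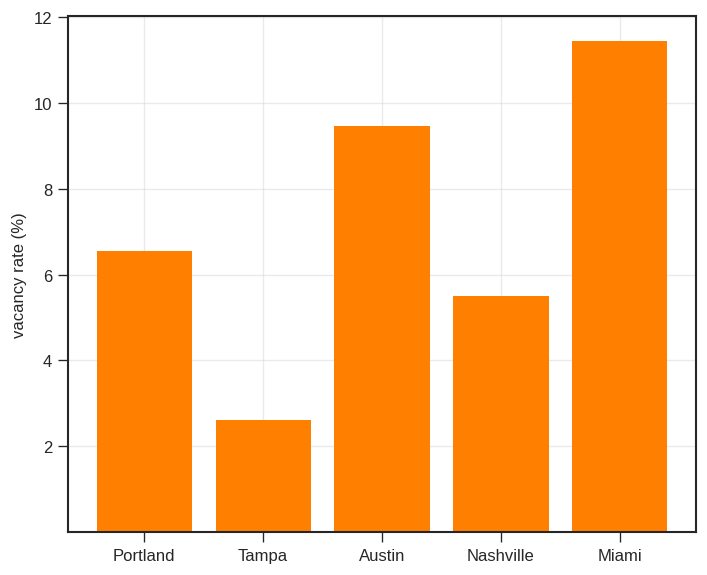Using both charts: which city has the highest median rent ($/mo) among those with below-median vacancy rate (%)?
Chart 2 median vacancy rate (%) ≈ 6; below-median cities: Tampa, Nashville. Among those, Tampa has the highest median rent ($/mo) (≈ 2500).

Tampa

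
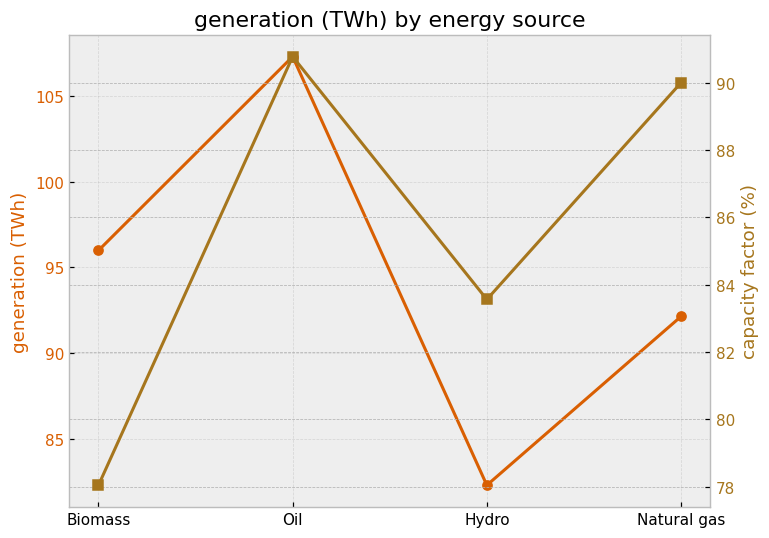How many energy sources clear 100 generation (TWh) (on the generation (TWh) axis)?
1

Above 100: Oil.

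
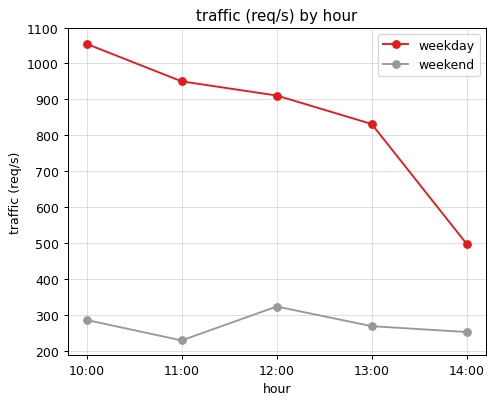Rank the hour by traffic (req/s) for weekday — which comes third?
12:00

Top 4 for weekday: 10:00 ≈ 1100, 11:00 ≈ 1000, 12:00 ≈ 900, 13:00 ≈ 800.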